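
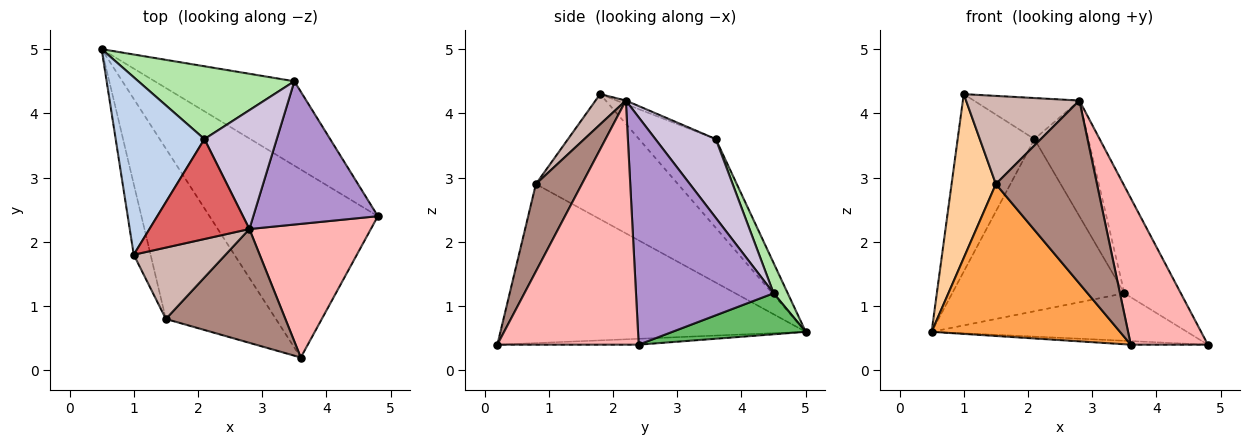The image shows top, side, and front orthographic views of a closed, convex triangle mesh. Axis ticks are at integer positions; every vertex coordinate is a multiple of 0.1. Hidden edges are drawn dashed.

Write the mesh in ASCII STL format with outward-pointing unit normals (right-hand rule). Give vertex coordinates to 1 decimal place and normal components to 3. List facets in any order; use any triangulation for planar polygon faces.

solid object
 facet normal -0.035 0.019 -0.999
  outer loop
   vertex 3.6 0.2 0.4
   vertex 0.5 5.0 0.6
   vertex 4.8 2.4 0.4
  endloop
 endfacet
 facet normal -0.577 0.577 0.577
  outer loop
   vertex 2.1 3.6 3.6
   vertex 0.5 5.0 0.6
   vertex 1.0 1.8 4.3
  endloop
 endfacet
 facet normal -0.733 -0.452 -0.507
  outer loop
   vertex 1.5 0.8 2.9
   vertex 0.5 5.0 0.6
   vertex 3.6 0.2 0.4
  endloop
 endfacet
 facet normal -0.947 -0.295 -0.127
  outer loop
   vertex 1.5 0.8 2.9
   vertex 1.0 1.8 4.3
   vertex 0.5 5.0 0.6
  endloop
 endfacet
 facet normal 0.248 0.475 -0.844
  outer loop
   vertex 3.5 4.5 1.2
   vertex 4.8 2.4 0.4
   vertex 0.5 5.0 0.6
  endloop
 endfacet
 facet normal 0.075 0.918 0.388
  outer loop
   vertex 3.5 4.5 1.2
   vertex 0.5 5.0 0.6
   vertex 2.1 3.6 3.6
  endloop
 endfacet
 facet normal -0.033 0.380 0.925
  outer loop
   vertex 2.8 2.2 4.2
   vertex 2.1 3.6 3.6
   vertex 1.0 1.8 4.3
  endloop
 endfacet
 facet normal 0.804 -0.439 0.400
  outer loop
   vertex 2.8 2.2 4.2
   vertex 3.6 0.2 0.4
   vertex 4.8 2.4 0.4
  endloop
 endfacet
 facet normal 0.825 0.339 0.452
  outer loop
   vertex 2.8 2.2 4.2
   vertex 4.8 2.4 0.4
   vertex 3.5 4.5 1.2
  endloop
 endfacet
 facet normal 0.615 0.550 0.565
  outer loop
   vertex 2.8 2.2 4.2
   vertex 3.5 4.5 1.2
   vertex 2.1 3.6 3.6
  endloop
 endfacet
 facet normal 0.360 -0.792 0.493
  outer loop
   vertex 2.8 2.2 4.2
   vertex 1.5 0.8 2.9
   vertex 3.6 0.2 0.4
  endloop
 endfacet
 facet normal 0.203 -0.761 0.616
  outer loop
   vertex 2.8 2.2 4.2
   vertex 1.0 1.8 4.3
   vertex 1.5 0.8 2.9
  endloop
 endfacet
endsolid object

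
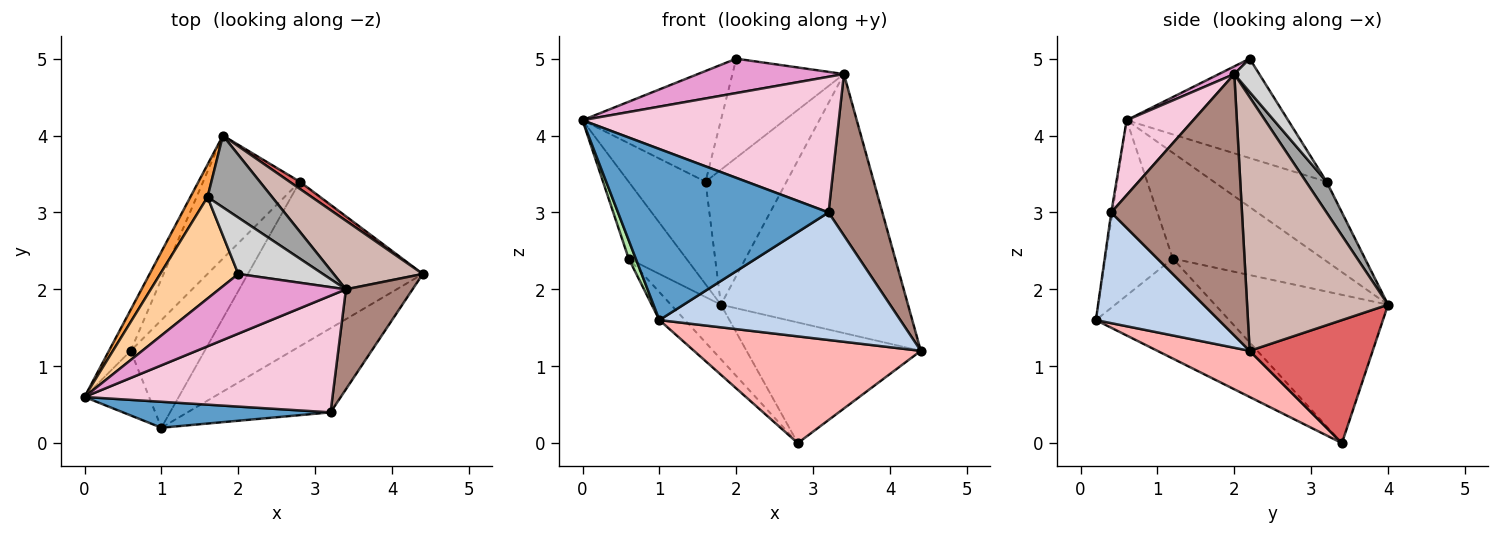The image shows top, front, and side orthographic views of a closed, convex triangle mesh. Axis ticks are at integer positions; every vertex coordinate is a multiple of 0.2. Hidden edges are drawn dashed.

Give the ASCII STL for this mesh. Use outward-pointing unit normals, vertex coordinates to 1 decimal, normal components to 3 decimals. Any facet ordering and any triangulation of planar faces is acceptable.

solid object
 facet normal -0.006 -0.989 0.150
  outer loop
   vertex 3.2 0.4 3.0
   vertex 0.0 0.6 4.2
   vertex 1.0 0.2 1.6
  endloop
 endfacet
 facet normal 0.392 -0.768 -0.506
  outer loop
   vertex 3.2 0.4 3.0
   vertex 1.0 0.2 1.6
   vertex 4.4 2.2 1.2
  endloop
 endfacet
 facet normal -0.813 0.555 0.176
  outer loop
   vertex 1.6 3.2 3.4
   vertex 1.8 4.0 1.8
   vertex 0.0 0.6 4.2
  endloop
 endfacet
 facet normal -0.652 0.559 0.512
  outer loop
   vertex 1.6 3.2 3.4
   vertex 0.0 0.6 4.2
   vertex 2.0 2.2 5.0
  endloop
 endfacet
 facet normal -0.917 0.353 -0.188
  outer loop
   vertex 0.6 1.2 2.4
   vertex 0.0 0.6 4.2
   vertex 1.8 4.0 1.8
  endloop
 endfacet
 facet normal -0.934 -0.098 -0.344
  outer loop
   vertex 0.6 1.2 2.4
   vertex 1.0 0.2 1.6
   vertex 0.0 0.6 4.2
  endloop
 endfacet
 facet normal 0.576 0.816 0.048
  outer loop
   vertex 2.8 3.4 0.0
   vertex 1.8 4.0 1.8
   vertex 4.4 2.2 1.2
  endloop
 endfacet
 facet normal 0.216 -0.531 -0.819
  outer loop
   vertex 2.8 3.4 0.0
   vertex 4.4 2.2 1.2
   vertex 1.0 0.2 1.6
  endloop
 endfacet
 facet normal -0.814 0.235 -0.531
  outer loop
   vertex 2.8 3.4 0.0
   vertex 0.6 1.2 2.4
   vertex 1.8 4.0 1.8
  endloop
 endfacet
 facet normal -0.794 0.153 -0.588
  outer loop
   vertex 2.8 3.4 0.0
   vertex 1.0 0.2 1.6
   vertex 0.6 1.2 2.4
  endloop
 endfacet
 facet normal 0.900 -0.371 0.229
  outer loop
   vertex 3.4 2.0 4.8
   vertex 3.2 0.4 3.0
   vertex 4.4 2.2 1.2
  endloop
 endfacet
 facet normal 0.589 0.781 0.207
  outer loop
   vertex 3.4 2.0 4.8
   vertex 4.4 2.2 1.2
   vertex 1.8 4.0 1.8
  endloop
 endfacet
 facet normal 0.052 -0.498 0.865
  outer loop
   vertex 3.4 2.0 4.8
   vertex 2.0 2.2 5.0
   vertex 0.0 0.6 4.2
  endloop
 endfacet
 facet normal 0.193 -0.744 0.640
  outer loop
   vertex 3.4 2.0 4.8
   vertex 0.0 0.6 4.2
   vertex 3.2 0.4 3.0
  endloop
 endfacet
 facet normal 0.218 0.862 0.458
  outer loop
   vertex 3.4 2.0 4.8
   vertex 1.8 4.0 1.8
   vertex 1.6 3.2 3.4
  endloop
 endfacet
 facet normal 0.191 0.853 0.485
  outer loop
   vertex 3.4 2.0 4.8
   vertex 1.6 3.2 3.4
   vertex 2.0 2.2 5.0
  endloop
 endfacet
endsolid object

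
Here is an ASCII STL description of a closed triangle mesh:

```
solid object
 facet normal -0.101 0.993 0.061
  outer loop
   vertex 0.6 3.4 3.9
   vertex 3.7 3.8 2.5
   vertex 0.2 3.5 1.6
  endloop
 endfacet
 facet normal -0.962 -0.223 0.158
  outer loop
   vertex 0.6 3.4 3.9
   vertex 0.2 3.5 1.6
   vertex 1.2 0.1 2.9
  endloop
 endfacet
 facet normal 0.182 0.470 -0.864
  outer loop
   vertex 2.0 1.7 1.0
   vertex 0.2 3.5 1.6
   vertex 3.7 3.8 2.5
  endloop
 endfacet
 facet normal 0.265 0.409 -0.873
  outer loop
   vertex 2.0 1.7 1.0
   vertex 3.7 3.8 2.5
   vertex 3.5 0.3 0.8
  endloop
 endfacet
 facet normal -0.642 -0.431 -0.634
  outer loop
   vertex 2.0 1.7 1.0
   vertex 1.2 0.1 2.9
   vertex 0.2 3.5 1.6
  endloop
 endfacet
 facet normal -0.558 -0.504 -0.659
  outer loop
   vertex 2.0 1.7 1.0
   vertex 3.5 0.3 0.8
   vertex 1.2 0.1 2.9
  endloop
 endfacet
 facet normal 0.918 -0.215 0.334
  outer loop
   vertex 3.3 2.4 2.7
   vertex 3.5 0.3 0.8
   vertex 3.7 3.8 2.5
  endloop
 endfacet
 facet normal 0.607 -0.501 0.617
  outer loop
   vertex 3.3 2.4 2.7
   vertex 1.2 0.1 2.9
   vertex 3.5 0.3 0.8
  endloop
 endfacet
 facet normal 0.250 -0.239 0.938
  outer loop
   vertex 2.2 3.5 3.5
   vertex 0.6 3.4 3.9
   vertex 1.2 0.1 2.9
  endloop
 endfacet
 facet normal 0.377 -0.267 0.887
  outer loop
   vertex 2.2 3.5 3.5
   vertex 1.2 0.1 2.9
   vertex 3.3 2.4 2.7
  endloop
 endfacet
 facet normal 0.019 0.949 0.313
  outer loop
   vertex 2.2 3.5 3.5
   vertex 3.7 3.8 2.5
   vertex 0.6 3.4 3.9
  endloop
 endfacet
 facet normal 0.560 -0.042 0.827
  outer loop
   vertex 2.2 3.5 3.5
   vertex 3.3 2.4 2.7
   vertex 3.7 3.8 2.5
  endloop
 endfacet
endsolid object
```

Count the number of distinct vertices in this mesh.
8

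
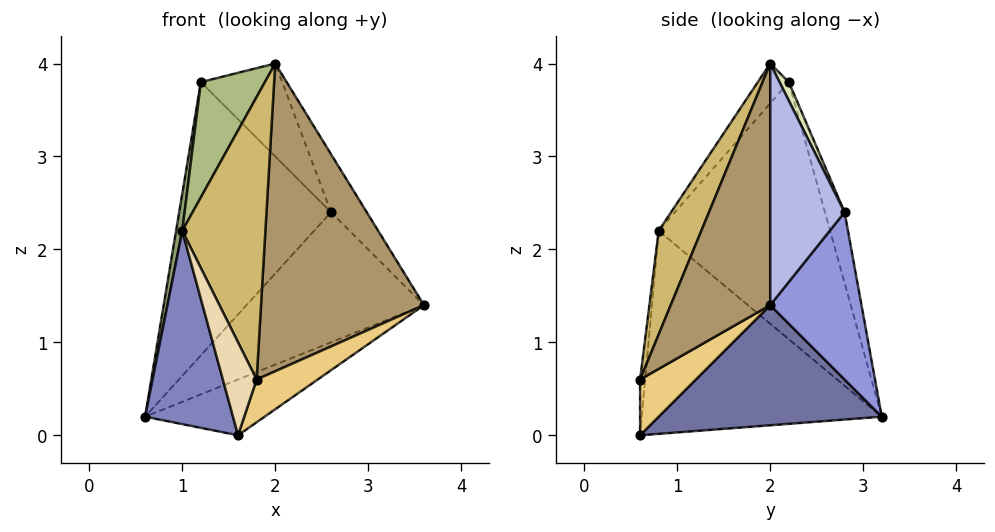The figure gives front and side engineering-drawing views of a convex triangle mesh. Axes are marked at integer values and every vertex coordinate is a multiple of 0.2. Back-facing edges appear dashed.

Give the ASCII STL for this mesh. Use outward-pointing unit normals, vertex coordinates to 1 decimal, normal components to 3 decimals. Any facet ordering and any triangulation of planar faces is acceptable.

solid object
 facet normal 0.441 0.236 -0.866
  outer loop
   vertex 1.6 0.6 0.0
   vertex 0.6 3.2 0.2
   vertex 3.6 2.0 1.4
  endloop
 endfacet
 facet normal -0.916 -0.335 -0.219
  outer loop
   vertex 1.0 0.8 2.2
   vertex 0.6 3.2 0.2
   vertex 1.6 0.6 0.0
  endloop
 endfacet
 facet normal 0.443 0.862 -0.246
  outer loop
   vertex 2.6 2.8 2.4
   vertex 3.6 2.0 1.4
   vertex 0.6 3.2 0.2
  endloop
 endfacet
 facet normal 0.788 0.379 0.485
  outer loop
   vertex 2.6 2.8 2.4
   vertex 2.0 2.0 4.0
   vertex 3.6 2.0 1.4
  endloop
 endfacet
 facet normal -0.987 -0.036 0.155
  outer loop
   vertex 1.2 2.2 3.8
   vertex 0.6 3.2 0.2
   vertex 1.0 0.8 2.2
  endloop
 endfacet
 facet normal -0.333 -0.689 0.644
  outer loop
   vertex 1.2 2.2 3.8
   vertex 1.0 0.8 2.2
   vertex 2.0 2.0 4.0
  endloop
 endfacet
 facet normal -0.123 0.951 0.285
  outer loop
   vertex 1.2 2.2 3.8
   vertex 2.6 2.8 2.4
   vertex 0.6 3.2 0.2
  endloop
 endfacet
 facet normal 0.100 0.874 0.475
  outer loop
   vertex 1.2 2.2 3.8
   vertex 2.0 2.0 4.0
   vertex 2.6 2.8 2.4
  endloop
 endfacet
 facet normal 0.496 -0.813 0.305
  outer loop
   vertex 1.8 0.6 0.6
   vertex 3.6 2.0 1.4
   vertex 2.0 2.0 4.0
  endloop
 endfacet
 facet normal 0.432 -0.842 0.321
  outer loop
   vertex 1.8 0.6 0.6
   vertex 2.0 2.0 4.0
   vertex 1.0 0.8 2.2
  endloop
 endfacet
 facet normal 0.658 -0.721 -0.219
  outer loop
   vertex 1.8 0.6 0.6
   vertex 1.6 0.6 0.0
   vertex 3.6 2.0 1.4
  endloop
 endfacet
 facet normal -0.148 -0.988 0.049
  outer loop
   vertex 1.8 0.6 0.6
   vertex 1.0 0.8 2.2
   vertex 1.6 0.6 0.0
  endloop
 endfacet
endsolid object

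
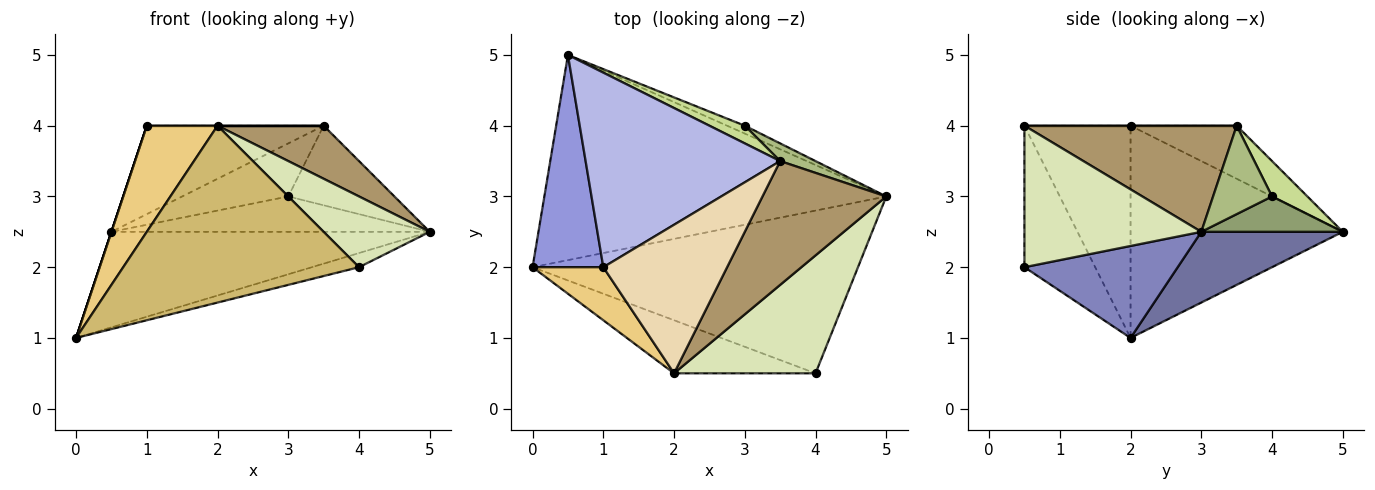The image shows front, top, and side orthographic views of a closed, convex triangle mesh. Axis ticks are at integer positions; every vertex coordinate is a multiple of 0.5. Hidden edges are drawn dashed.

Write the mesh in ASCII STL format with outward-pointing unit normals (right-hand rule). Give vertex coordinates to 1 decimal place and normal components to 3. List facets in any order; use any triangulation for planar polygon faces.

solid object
 facet normal 0.184 0.415 -0.891
  outer loop
   vertex 0.5 5.0 2.5
   vertex 5.0 3.0 2.5
   vertex 0.0 2.0 1.0
  endloop
 endfacet
 facet normal 0.271 0.083 -0.959
  outer loop
   vertex 4.0 0.5 2.0
   vertex 0.0 2.0 1.0
   vertex 5.0 3.0 2.5
  endloop
 endfacet
 facet normal -0.949 0.000 0.316
  outer loop
   vertex 1.0 2.0 4.0
   vertex 0.5 5.0 2.5
   vertex 0.0 2.0 1.0
  endloop
 endfacet
 facet normal -0.241 0.402 0.884
  outer loop
   vertex 3.5 3.5 4.0
   vertex 0.5 5.0 2.5
   vertex 1.0 2.0 4.0
  endloop
 endfacet
 facet normal 0.398 0.896 -0.199
  outer loop
   vertex 3.0 4.0 3.0
   vertex 5.0 3.0 2.5
   vertex 0.5 5.0 2.5
  endloop
 endfacet
 facet normal 0.477 0.858 0.191
  outer loop
   vertex 3.0 4.0 3.0
   vertex 3.5 3.5 4.0
   vertex 5.0 3.0 2.5
  endloop
 endfacet
 facet normal 0.302 0.905 0.302
  outer loop
   vertex 3.0 4.0 3.0
   vertex 0.5 5.0 2.5
   vertex 3.5 3.5 4.0
  endloop
 endfacet
 facet normal 0.651 -0.391 0.651
  outer loop
   vertex 2.0 0.5 4.0
   vertex 4.0 0.5 2.0
   vertex 5.0 3.0 2.5
  endloop
 endfacet
 facet normal 0.619 -0.309 0.722
  outer loop
   vertex 2.0 0.5 4.0
   vertex 5.0 3.0 2.5
   vertex 3.5 3.5 4.0
  endloop
 endfacet
 facet normal -0.276 -0.921 -0.276
  outer loop
   vertex 2.0 0.5 4.0
   vertex 0.0 2.0 1.0
   vertex 4.0 0.5 2.0
  endloop
 endfacet
 facet normal -0.802 -0.535 0.267
  outer loop
   vertex 2.0 0.5 4.0
   vertex 1.0 2.0 4.0
   vertex 0.0 2.0 1.0
  endloop
 endfacet
 facet normal 0.000 0.000 1.000
  outer loop
   vertex 2.0 0.5 4.0
   vertex 3.5 3.5 4.0
   vertex 1.0 2.0 4.0
  endloop
 endfacet
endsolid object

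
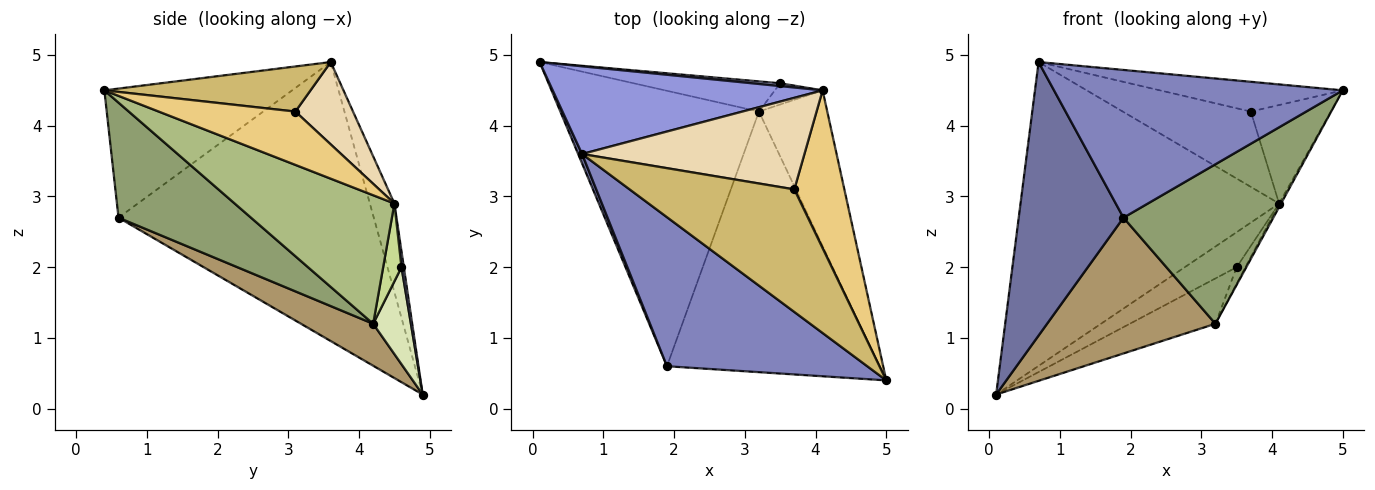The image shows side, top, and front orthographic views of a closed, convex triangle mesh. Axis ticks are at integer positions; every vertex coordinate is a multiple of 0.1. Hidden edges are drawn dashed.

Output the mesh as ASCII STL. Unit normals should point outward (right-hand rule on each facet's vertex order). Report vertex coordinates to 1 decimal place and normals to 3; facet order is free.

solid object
 facet normal -0.925 -0.380 0.013
  outer loop
   vertex 1.9 0.6 2.7
   vertex 0.7 3.6 4.9
   vertex 0.1 4.9 0.2
  endloop
 endfacet
 facet normal -0.416 -0.640 0.646
  outer loop
   vertex 1.9 0.6 2.7
   vertex 5.0 0.4 4.5
   vertex 0.7 3.6 4.9
  endloop
 endfacet
 facet normal -0.091 0.957 0.276
  outer loop
   vertex 4.1 4.5 2.9
   vertex 0.1 4.9 0.2
   vertex 0.7 3.6 4.9
  endloop
 endfacet
 facet normal 0.045 0.996 0.080
  outer loop
   vertex 4.1 4.5 2.9
   vertex 3.5 4.6 2.0
   vertex 0.1 4.9 0.2
  endloop
 endfacet
 facet normal 0.419 -0.474 -0.774
  outer loop
   vertex 3.2 4.2 1.2
   vertex 5.0 0.4 4.5
   vertex 1.9 0.6 2.7
  endloop
 endfacet
 facet normal 0.883 0.011 -0.469
  outer loop
   vertex 3.2 4.2 1.2
   vertex 4.1 4.5 2.9
   vertex 5.0 0.4 4.5
  endloop
 endfacet
 facet normal 0.789 0.377 -0.484
  outer loop
   vertex 3.2 4.2 1.2
   vertex 3.5 4.6 2.0
   vertex 4.1 4.5 2.9
  endloop
 endfacet
 facet normal 0.344 0.782 -0.520
  outer loop
   vertex 3.2 4.2 1.2
   vertex 0.1 4.9 0.2
   vertex 3.5 4.6 2.0
  endloop
 endfacet
 facet normal 0.186 -0.434 -0.881
  outer loop
   vertex 3.2 4.2 1.2
   vertex 1.9 0.6 2.7
   vertex 0.1 4.9 0.2
  endloop
 endfacet
 facet normal 0.257 0.228 0.939
  outer loop
   vertex 3.7 3.1 4.2
   vertex 0.7 3.6 4.9
   vertex 5.0 0.4 4.5
  endloop
 endfacet
 facet normal 0.671 0.393 0.629
  outer loop
   vertex 3.7 3.1 4.2
   vertex 5.0 0.4 4.5
   vertex 4.1 4.5 2.9
  endloop
 endfacet
 facet normal 0.275 0.611 0.742
  outer loop
   vertex 3.7 3.1 4.2
   vertex 4.1 4.5 2.9
   vertex 0.7 3.6 4.9
  endloop
 endfacet
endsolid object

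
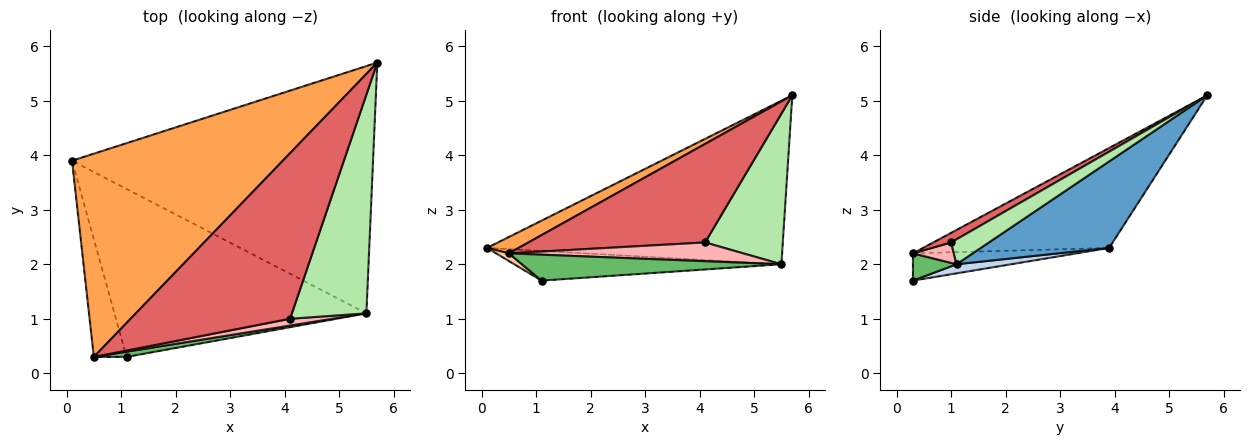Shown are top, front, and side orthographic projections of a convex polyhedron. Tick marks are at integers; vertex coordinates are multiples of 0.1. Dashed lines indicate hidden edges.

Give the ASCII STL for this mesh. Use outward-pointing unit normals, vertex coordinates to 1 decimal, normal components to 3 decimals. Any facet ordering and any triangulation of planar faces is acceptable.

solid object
 facet normal 0.233 0.536 -0.811
  outer loop
   vertex 5.5 1.1 2.0
   vertex 0.1 3.9 2.3
   vertex 5.7 5.7 5.1
  endloop
 endfacet
 facet normal 0.035 0.174 -0.984
  outer loop
   vertex 5.5 1.1 2.0
   vertex 1.1 0.3 1.7
   vertex 0.1 3.9 2.3
  endloop
 endfacet
 facet normal -0.427 -0.073 0.901
  outer loop
   vertex 0.5 0.3 2.2
   vertex 5.7 5.7 5.1
   vertex 0.1 3.9 2.3
  endloop
 endfacet
 facet normal -0.639 -0.050 -0.767
  outer loop
   vertex 0.5 0.3 2.2
   vertex 0.1 3.9 2.3
   vertex 1.1 0.3 1.7
  endloop
 endfacet
 facet normal 0.163 -0.967 0.195
  outer loop
   vertex 0.5 0.3 2.2
   vertex 1.1 0.3 1.7
   vertex 5.5 1.1 2.0
  endloop
 endfacet
 facet normal 0.266 -0.547 0.794
  outer loop
   vertex 4.1 1.0 2.4
   vertex 5.5 1.1 2.0
   vertex 5.7 5.7 5.1
  endloop
 endfacet
 facet normal 0.052 -0.511 0.858
  outer loop
   vertex 4.1 1.0 2.4
   vertex 5.7 5.7 5.1
   vertex 0.5 0.3 2.2
  endloop
 endfacet
 facet normal 0.162 -0.928 0.335
  outer loop
   vertex 4.1 1.0 2.4
   vertex 0.5 0.3 2.2
   vertex 5.5 1.1 2.0
  endloop
 endfacet
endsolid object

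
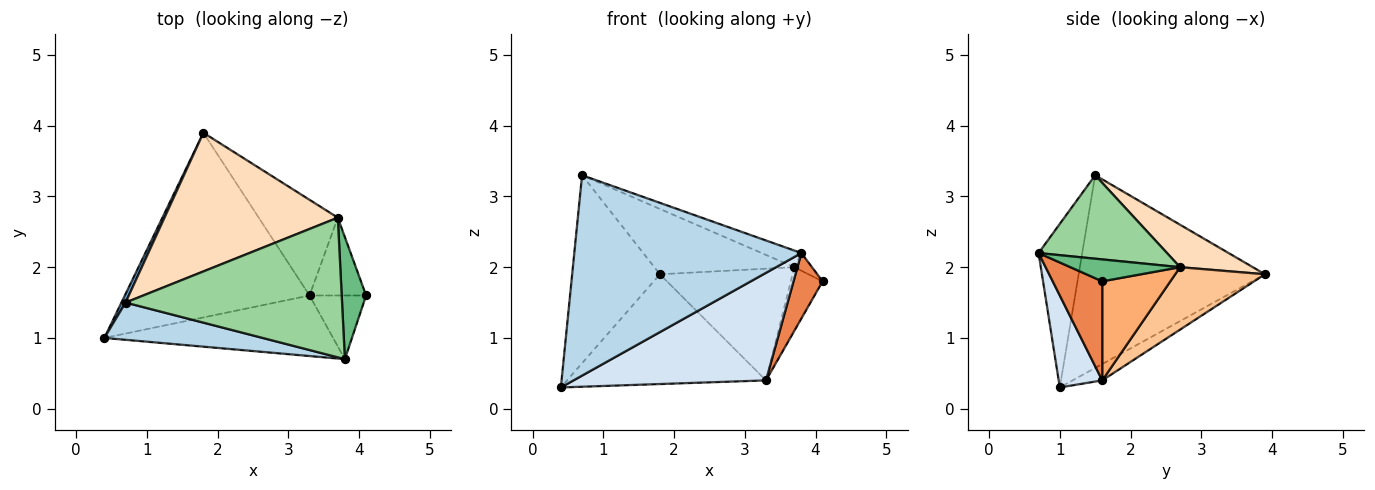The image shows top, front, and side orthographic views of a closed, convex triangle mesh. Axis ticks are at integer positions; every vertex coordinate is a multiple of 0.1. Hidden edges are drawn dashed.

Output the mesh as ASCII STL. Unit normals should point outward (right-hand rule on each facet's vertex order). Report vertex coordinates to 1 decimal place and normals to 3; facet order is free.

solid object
 facet normal -0.905 0.426 0.019
  outer loop
   vertex 0.7 1.5 3.3
   vertex 1.8 3.9 1.9
   vertex 0.4 1.0 0.3
  endloop
 endfacet
 facet normal -0.076 0.510 -0.857
  outer loop
   vertex 3.3 1.6 0.4
   vertex 0.4 1.0 0.3
   vertex 1.8 3.9 1.9
  endloop
 endfacet
 facet normal -0.186 -0.966 0.180
  outer loop
   vertex 3.8 0.7 2.2
   vertex 0.7 1.5 3.3
   vertex 0.4 1.0 0.3
  endloop
 endfacet
 facet normal 0.193 -0.855 -0.481
  outer loop
   vertex 3.8 0.7 2.2
   vertex 0.4 1.0 0.3
   vertex 3.3 1.6 0.4
  endloop
 endfacet
 facet normal 0.773 -0.454 -0.442
  outer loop
   vertex 3.8 0.7 2.2
   vertex 3.3 1.6 0.4
   vertex 4.1 1.6 1.8
  endloop
 endfacet
 facet normal 0.804 0.376 -0.460
  outer loop
   vertex 3.7 2.7 2.0
   vertex 4.1 1.6 1.8
   vertex 3.3 1.6 0.4
  endloop
 endfacet
 facet normal 0.457 0.675 -0.579
  outer loop
   vertex 3.7 2.7 2.0
   vertex 3.3 1.6 0.4
   vertex 1.8 3.9 1.9
  endloop
 endfacet
 facet normal 0.216 0.416 0.883
  outer loop
   vertex 3.7 2.7 2.0
   vertex 1.8 3.9 1.9
   vertex 0.7 1.5 3.3
  endloop
 endfacet
 facet normal 0.665 0.107 0.740
  outer loop
   vertex 3.7 2.7 2.0
   vertex 3.8 0.7 2.2
   vertex 4.1 1.6 1.8
  endloop
 endfacet
 facet normal 0.358 0.111 0.927
  outer loop
   vertex 3.7 2.7 2.0
   vertex 0.7 1.5 3.3
   vertex 3.8 0.7 2.2
  endloop
 endfacet
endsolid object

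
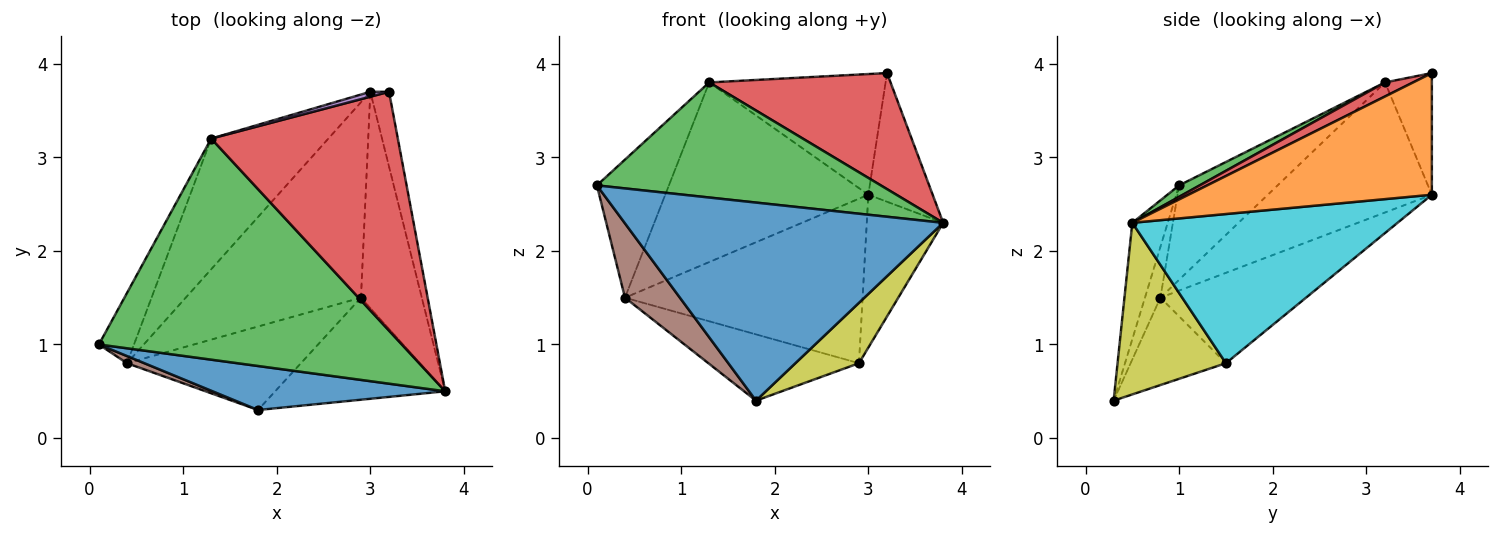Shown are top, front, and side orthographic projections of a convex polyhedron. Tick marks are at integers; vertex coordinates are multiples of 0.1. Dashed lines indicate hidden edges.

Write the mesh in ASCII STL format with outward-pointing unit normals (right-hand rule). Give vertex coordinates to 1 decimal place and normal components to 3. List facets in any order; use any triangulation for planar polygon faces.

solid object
 facet normal -0.108 -0.970 0.216
  outer loop
   vertex 1.8 0.3 0.4
   vertex 3.8 0.5 2.3
   vertex 0.1 1.0 2.7
  endloop
 endfacet
 facet normal 0.956 0.253 -0.147
  outer loop
   vertex 3.0 3.7 2.6
   vertex 3.2 3.7 3.9
   vertex 3.8 0.5 2.3
  endloop
 endfacet
 facet normal 0.033 -0.462 0.887
  outer loop
   vertex 1.3 3.2 3.8
   vertex 0.1 1.0 2.7
   vertex 3.8 0.5 2.3
  endloop
 endfacet
 facet normal 0.068 -0.436 0.897
  outer loop
   vertex 1.3 3.2 3.8
   vertex 3.8 0.5 2.3
   vertex 3.2 3.7 3.9
  endloop
 endfacet
 facet normal -0.256 0.966 0.039
  outer loop
   vertex 1.3 3.2 3.8
   vertex 3.2 3.7 3.9
   vertex 3.0 3.7 2.6
  endloop
 endfacet
 facet normal -0.270 -0.958 0.092
  outer loop
   vertex 0.4 0.8 1.5
   vertex 1.8 0.3 0.4
   vertex 0.1 1.0 2.7
  endloop
 endfacet
 facet normal -0.773 0.565 -0.288
  outer loop
   vertex 0.4 0.8 1.5
   vertex 0.1 1.0 2.7
   vertex 1.3 3.2 3.8
  endloop
 endfacet
 facet normal -0.547 0.677 -0.493
  outer loop
   vertex 0.4 0.8 1.5
   vertex 1.3 3.2 3.8
   vertex 3.0 3.7 2.6
  endloop
 endfacet
 facet normal 0.656 -0.384 -0.650
  outer loop
   vertex 2.9 1.5 0.8
   vertex 3.8 0.5 2.3
   vertex 1.8 0.3 0.4
  endloop
 endfacet
 facet normal 0.895 0.258 -0.365
  outer loop
   vertex 2.9 1.5 0.8
   vertex 3.0 3.7 2.6
   vertex 3.8 0.5 2.3
  endloop
 endfacet
 facet normal -0.366 0.579 -0.729
  outer loop
   vertex 2.9 1.5 0.8
   vertex 1.8 0.3 0.4
   vertex 0.4 0.8 1.5
  endloop
 endfacet
 facet normal -0.367 0.599 -0.712
  outer loop
   vertex 2.9 1.5 0.8
   vertex 0.4 0.8 1.5
   vertex 3.0 3.7 2.6
  endloop
 endfacet
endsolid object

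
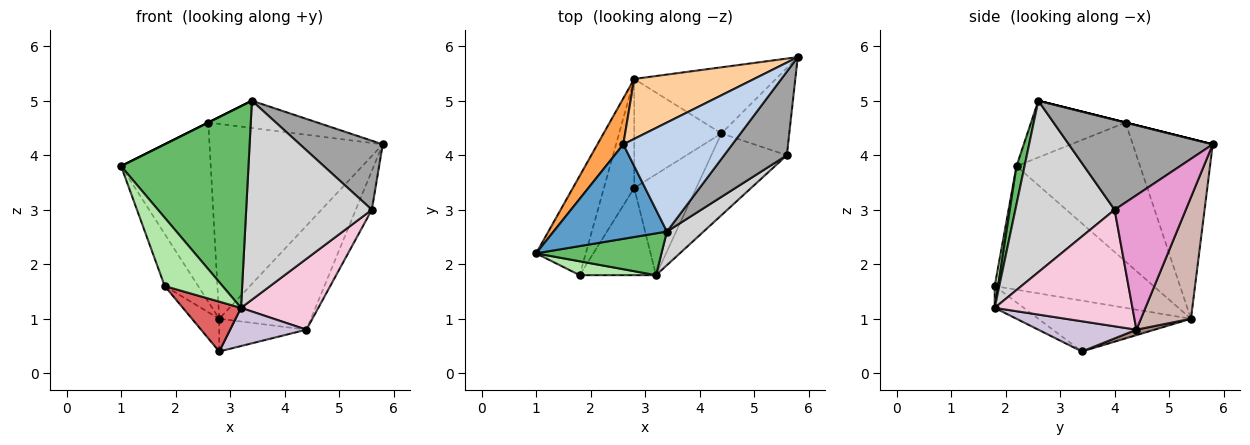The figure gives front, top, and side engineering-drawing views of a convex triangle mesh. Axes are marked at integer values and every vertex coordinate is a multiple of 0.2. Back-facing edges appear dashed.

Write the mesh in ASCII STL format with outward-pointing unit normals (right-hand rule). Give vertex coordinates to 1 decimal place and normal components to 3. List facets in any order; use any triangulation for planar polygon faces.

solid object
 facet normal -0.447 0.000 0.894
  outer loop
   vertex 2.6 4.2 4.6
   vertex 1.0 2.2 3.8
   vertex 3.4 2.6 5.0
  endloop
 endfacet
 facet normal 0.000 0.243 0.970
  outer loop
   vertex 2.6 4.2 4.6
   vertex 3.4 2.6 5.0
   vertex 5.8 5.8 4.2
  endloop
 endfacet
 facet normal -0.800 0.581 0.149
  outer loop
   vertex 2.6 4.2 4.6
   vertex 2.8 5.4 1.0
   vertex 1.0 2.2 3.8
  endloop
 endfacet
 facet normal -0.404 0.874 0.269
  outer loop
   vertex 2.6 4.2 4.6
   vertex 5.8 5.8 4.2
   vertex 2.8 5.4 1.0
  endloop
 endfacet
 facet normal 0.062 -0.977 0.203
  outer loop
   vertex 3.2 1.8 1.2
   vertex 3.4 2.6 5.0
   vertex 1.0 2.2 3.8
  endloop
 endfacet
 facet normal 0.057 -0.978 0.199
  outer loop
   vertex 1.8 1.8 1.6
   vertex 3.2 1.8 1.2
   vertex 1.0 2.2 3.8
  endloop
 endfacet
 facet normal -0.241 -0.482 -0.843
  outer loop
   vertex 1.8 1.8 1.6
   vertex 2.8 3.4 0.4
   vertex 3.2 1.8 1.2
  endloop
 endfacet
 facet normal -0.911 0.192 -0.366
  outer loop
   vertex 1.8 1.8 1.6
   vertex 1.0 2.2 3.8
   vertex 2.8 5.4 1.0
  endloop
 endfacet
 facet normal -0.849 0.152 -0.506
  outer loop
   vertex 1.8 1.8 1.6
   vertex 2.8 5.4 1.0
   vertex 2.8 3.4 0.4
  endloop
 endfacet
 facet normal 0.414 -0.322 -0.851
  outer loop
   vertex 4.4 4.4 0.8
   vertex 3.2 1.8 1.2
   vertex 2.8 3.4 0.4
  endloop
 endfacet
 facet normal 0.060 0.287 -0.956
  outer loop
   vertex 4.4 4.4 0.8
   vertex 2.8 3.4 0.4
   vertex 2.8 5.4 1.0
  endloop
 endfacet
 facet normal 0.418 0.766 -0.488
  outer loop
   vertex 4.4 4.4 0.8
   vertex 2.8 5.4 1.0
   vertex 5.8 5.8 4.2
  endloop
 endfacet
 facet normal 0.875 0.197 -0.442
  outer loop
   vertex 5.6 4.0 3.0
   vertex 4.4 4.4 0.8
   vertex 5.8 5.8 4.2
  endloop
 endfacet
 facet normal 0.759 -0.426 -0.492
  outer loop
   vertex 5.6 4.0 3.0
   vertex 3.2 1.8 1.2
   vertex 4.4 4.4 0.8
  endloop
 endfacet
 facet normal 0.742 -0.427 0.517
  outer loop
   vertex 5.6 4.0 3.0
   vertex 5.8 5.8 4.2
   vertex 3.4 2.6 5.0
  endloop
 endfacet
 facet normal 0.614 -0.778 0.131
  outer loop
   vertex 5.6 4.0 3.0
   vertex 3.4 2.6 5.0
   vertex 3.2 1.8 1.2
  endloop
 endfacet
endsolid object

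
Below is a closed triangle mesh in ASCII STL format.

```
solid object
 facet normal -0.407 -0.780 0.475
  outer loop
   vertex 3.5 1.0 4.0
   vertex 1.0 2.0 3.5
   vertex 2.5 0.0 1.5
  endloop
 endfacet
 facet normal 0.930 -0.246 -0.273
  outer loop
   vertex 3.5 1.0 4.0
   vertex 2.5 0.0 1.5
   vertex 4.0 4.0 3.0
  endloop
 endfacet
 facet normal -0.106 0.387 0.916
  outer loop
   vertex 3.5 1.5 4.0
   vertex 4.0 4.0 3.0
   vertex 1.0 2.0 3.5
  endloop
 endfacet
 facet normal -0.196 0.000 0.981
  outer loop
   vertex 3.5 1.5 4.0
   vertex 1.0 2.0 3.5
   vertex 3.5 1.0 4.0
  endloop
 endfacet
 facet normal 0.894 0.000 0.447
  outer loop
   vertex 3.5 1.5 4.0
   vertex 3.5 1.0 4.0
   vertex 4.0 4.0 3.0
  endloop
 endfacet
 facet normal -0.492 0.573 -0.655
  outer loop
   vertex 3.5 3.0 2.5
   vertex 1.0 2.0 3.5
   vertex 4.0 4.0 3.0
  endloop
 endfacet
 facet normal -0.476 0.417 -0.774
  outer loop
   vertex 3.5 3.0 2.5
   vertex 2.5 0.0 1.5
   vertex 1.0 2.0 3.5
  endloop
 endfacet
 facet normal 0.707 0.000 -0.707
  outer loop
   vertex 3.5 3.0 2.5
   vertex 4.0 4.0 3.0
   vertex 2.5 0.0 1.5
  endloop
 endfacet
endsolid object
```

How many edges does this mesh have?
12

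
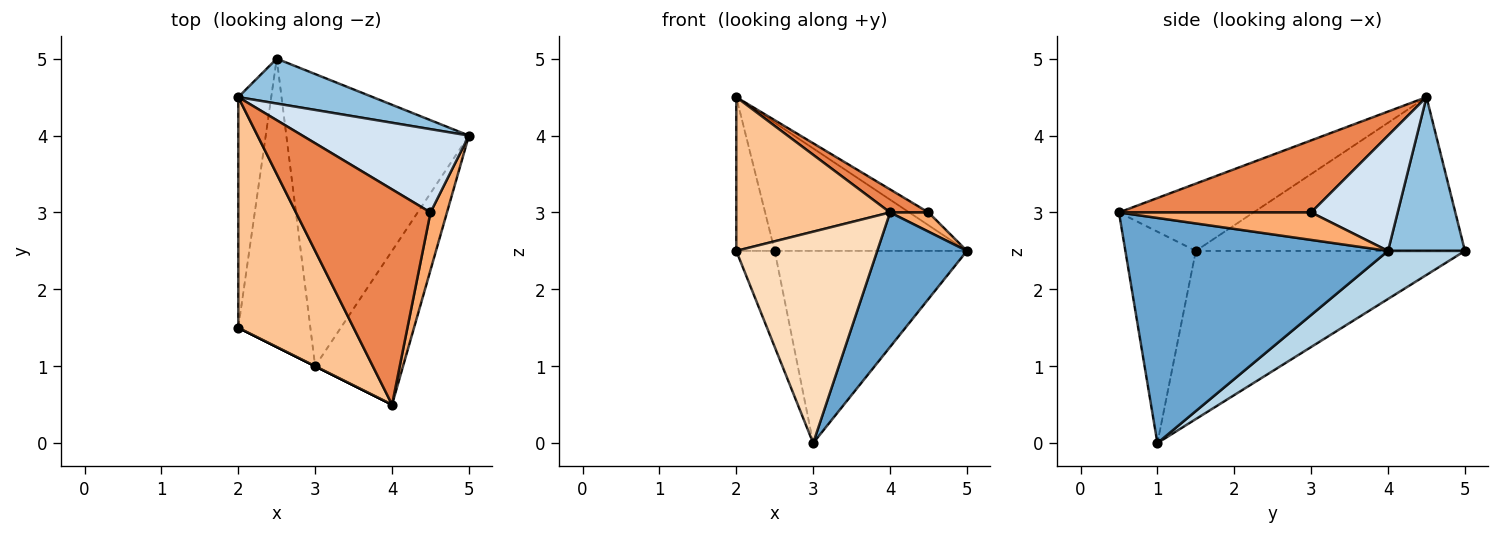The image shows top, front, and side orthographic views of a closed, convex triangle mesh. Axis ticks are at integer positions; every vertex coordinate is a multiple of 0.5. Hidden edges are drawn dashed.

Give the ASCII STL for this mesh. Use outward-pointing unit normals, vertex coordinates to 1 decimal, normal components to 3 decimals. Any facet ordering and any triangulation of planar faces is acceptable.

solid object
 facet normal 0.888 -0.303 -0.346
  outer loop
   vertex 3.0 1.0 0.0
   vertex 5.0 4.0 2.5
   vertex 4.0 0.5 3.0
  endloop
 endfacet
 facet normal 0.353 0.883 0.309
  outer loop
   vertex 2.5 5.0 2.5
   vertex 2.0 4.5 4.5
   vertex 5.0 4.0 2.5
  endloop
 endfacet
 facet normal 0.215 0.537 -0.816
  outer loop
   vertex 2.5 5.0 2.5
   vertex 5.0 4.0 2.5
   vertex 3.0 1.0 0.0
  endloop
 endfacet
 facet normal 0.565 0.125 0.816
  outer loop
   vertex 4.5 3.0 3.0
   vertex 5.0 4.0 2.5
   vertex 2.0 4.5 4.5
  endloop
 endfacet
 facet normal 0.470 -0.094 0.878
  outer loop
   vertex 4.5 3.0 3.0
   vertex 2.0 4.5 4.5
   vertex 4.0 0.5 3.0
  endloop
 endfacet
 facet normal 0.845 -0.169 0.507
  outer loop
   vertex 4.5 3.0 3.0
   vertex 4.0 0.5 3.0
   vertex 5.0 4.0 2.5
  endloop
 endfacet
 facet normal -0.437 -0.499 0.749
  outer loop
   vertex 2.0 1.5 2.5
   vertex 4.0 0.5 3.0
   vertex 2.0 4.5 4.5
  endloop
 endfacet
 facet normal -0.447 -0.894 0.000
  outer loop
   vertex 2.0 1.5 2.5
   vertex 3.0 1.0 0.0
   vertex 4.0 0.5 3.0
  endloop
 endfacet
 facet normal -0.968 0.138 -0.208
  outer loop
   vertex 2.0 1.5 2.5
   vertex 2.0 4.5 4.5
   vertex 2.5 5.0 2.5
  endloop
 endfacet
 facet normal -0.911 0.130 -0.391
  outer loop
   vertex 2.0 1.5 2.5
   vertex 2.5 5.0 2.5
   vertex 3.0 1.0 0.0
  endloop
 endfacet
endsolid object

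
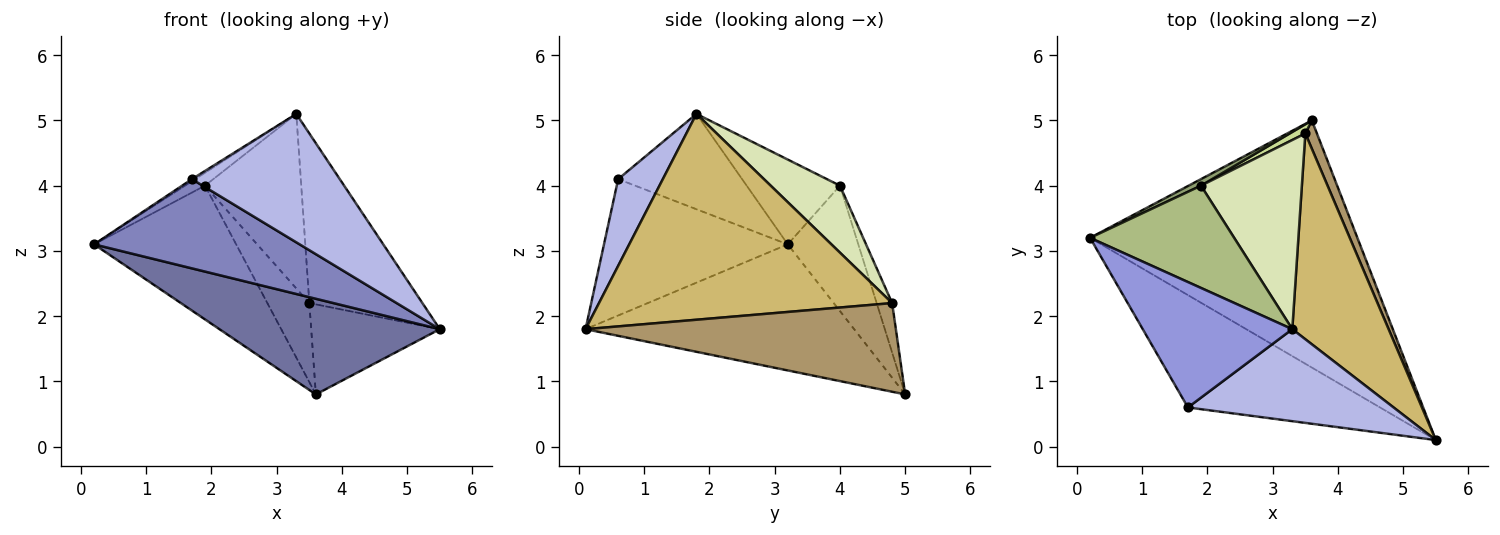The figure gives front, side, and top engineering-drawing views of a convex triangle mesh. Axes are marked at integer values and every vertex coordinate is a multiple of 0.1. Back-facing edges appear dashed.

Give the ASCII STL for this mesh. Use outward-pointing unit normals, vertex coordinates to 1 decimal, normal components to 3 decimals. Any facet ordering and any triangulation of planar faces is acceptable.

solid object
 facet normal -0.403 -0.330 -0.854
  outer loop
   vertex 3.6 5.0 0.8
   vertex 5.5 0.1 1.8
   vertex 0.2 3.2 3.1
  endloop
 endfacet
 facet normal -0.486 -0.544 -0.684
  outer loop
   vertex 1.7 0.6 4.1
   vertex 0.2 3.2 3.1
   vertex 5.5 0.1 1.8
  endloop
 endfacet
 facet normal -0.538 0.014 0.843
  outer loop
   vertex 1.7 0.6 4.1
   vertex 3.3 1.8 5.1
   vertex 0.2 3.2 3.1
  endloop
 endfacet
 facet normal 0.239 -0.789 0.566
  outer loop
   vertex 1.7 0.6 4.1
   vertex 5.5 0.1 1.8
   vertex 3.3 1.8 5.1
  endloop
 endfacet
 facet normal -0.444 0.895 0.044
  outer loop
   vertex 1.9 4.0 4.0
   vertex 3.6 5.0 0.8
   vertex 0.2 3.2 3.1
  endloop
 endfacet
 facet normal -0.504 0.108 0.857
  outer loop
   vertex 1.9 4.0 4.0
   vertex 0.2 3.2 3.1
   vertex 3.3 1.8 5.1
  endloop
 endfacet
 facet normal -0.344 0.933 0.109
  outer loop
   vertex 3.5 4.8 2.2
   vertex 3.6 5.0 0.8
   vertex 1.9 4.0 4.0
  endloop
 endfacet
 facet normal 0.439 0.609 0.661
  outer loop
   vertex 3.5 4.8 2.2
   vertex 1.9 4.0 4.0
   vertex 3.3 1.8 5.1
  endloop
 endfacet
 facet normal 0.917 0.380 0.120
  outer loop
   vertex 3.5 4.8 2.2
   vertex 5.5 0.1 1.8
   vertex 3.6 5.0 0.8
  endloop
 endfacet
 facet normal 0.855 0.330 0.400
  outer loop
   vertex 3.5 4.8 2.2
   vertex 3.3 1.8 5.1
   vertex 5.5 0.1 1.8
  endloop
 endfacet
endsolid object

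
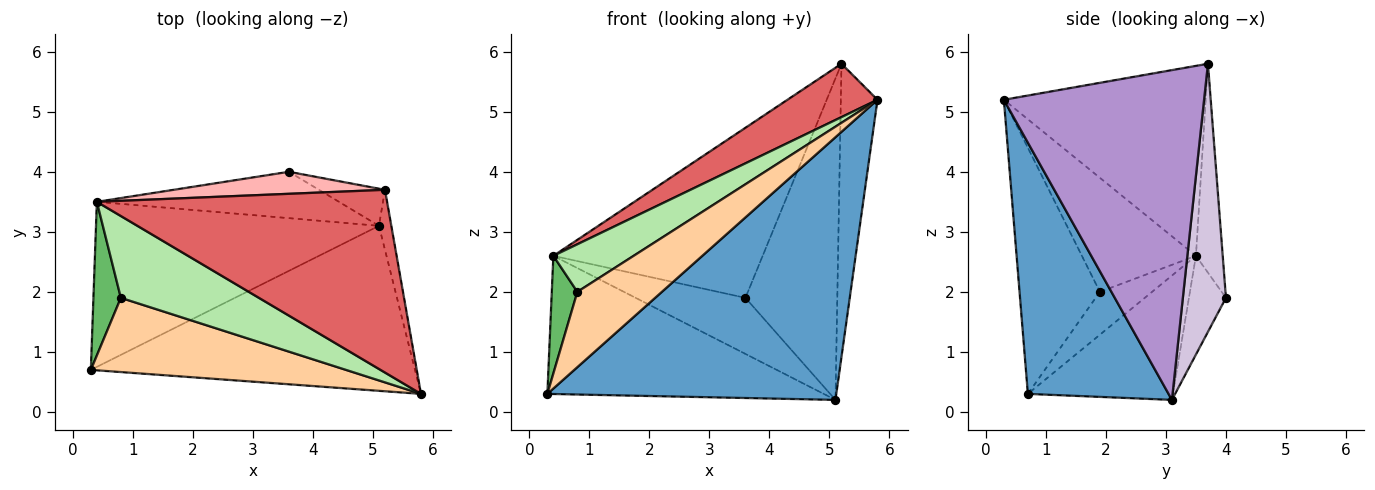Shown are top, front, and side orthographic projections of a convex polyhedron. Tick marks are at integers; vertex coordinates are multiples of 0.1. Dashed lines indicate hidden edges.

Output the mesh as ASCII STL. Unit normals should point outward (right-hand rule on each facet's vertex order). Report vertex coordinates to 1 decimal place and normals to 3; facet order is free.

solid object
 facet normal 0.381 -0.783 -0.492
  outer loop
   vertex 5.1 3.1 0.2
   vertex 5.8 0.3 5.2
   vertex 0.3 0.7 0.3
  endloop
 endfacet
 facet normal -0.319 0.608 -0.727
  outer loop
   vertex 0.4 3.5 2.6
   vertex 5.1 3.1 0.2
   vertex 0.3 0.7 0.3
  endloop
 endfacet
 facet normal -0.251 0.746 -0.617
  outer loop
   vertex 0.4 3.5 2.6
   vertex 3.6 4.0 1.9
   vertex 5.1 3.1 0.2
  endloop
 endfacet
 facet normal -0.561 -0.590 0.581
  outer loop
   vertex 0.8 1.9 2.0
   vertex 0.3 0.7 0.3
   vertex 5.8 0.3 5.2
  endloop
 endfacet
 facet normal -0.779 -0.381 0.498
  outer loop
   vertex 0.8 1.9 2.0
   vertex 0.4 3.5 2.6
   vertex 0.3 0.7 0.3
  endloop
 endfacet
 facet normal -0.581 -0.409 0.703
  outer loop
   vertex 0.8 1.9 2.0
   vertex 5.8 0.3 5.2
   vertex 0.4 3.5 2.6
  endloop
 endfacet
 facet normal -0.532 -0.237 0.813
  outer loop
   vertex 5.2 3.7 5.8
   vertex 0.4 3.5 2.6
   vertex 5.8 0.3 5.2
  endloop
 endfacet
 facet normal -0.126 0.984 0.127
  outer loop
   vertex 5.2 3.7 5.8
   vertex 3.6 4.0 1.9
   vertex 0.4 3.5 2.6
  endloop
 endfacet
 facet normal 0.983 0.180 -0.037
  outer loop
   vertex 5.2 3.7 5.8
   vertex 5.8 0.3 5.2
   vertex 5.1 3.1 0.2
  endloop
 endfacet
 facet normal 0.422 0.900 -0.104
  outer loop
   vertex 5.2 3.7 5.8
   vertex 5.1 3.1 0.2
   vertex 3.6 4.0 1.9
  endloop
 endfacet
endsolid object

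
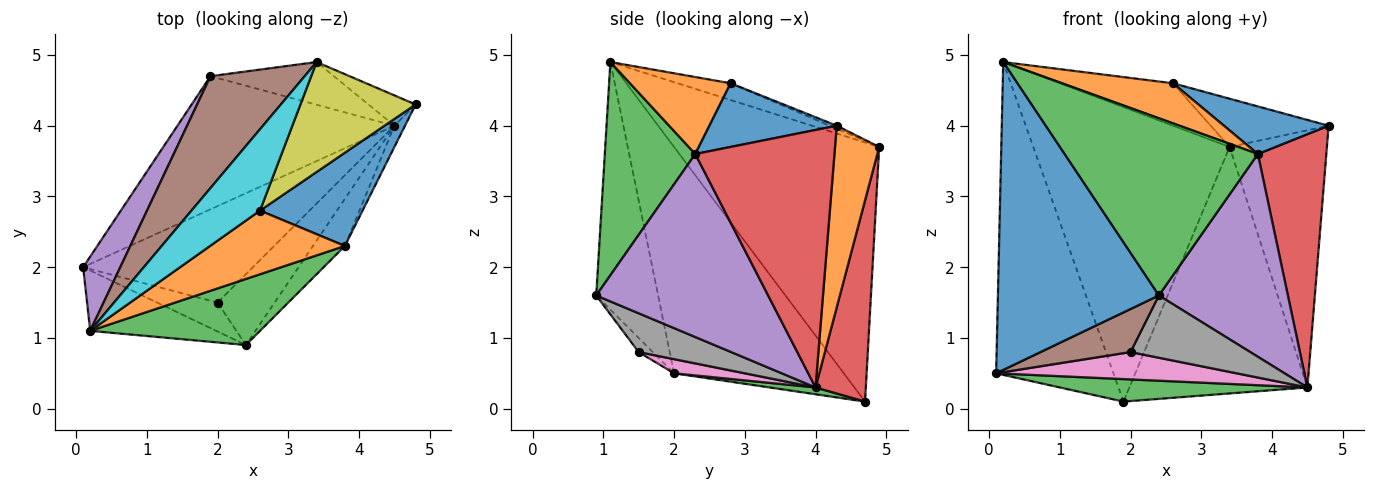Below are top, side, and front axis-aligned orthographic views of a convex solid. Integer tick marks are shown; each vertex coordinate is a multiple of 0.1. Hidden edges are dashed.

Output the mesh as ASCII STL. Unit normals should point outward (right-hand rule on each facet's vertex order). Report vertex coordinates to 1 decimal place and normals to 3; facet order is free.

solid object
 facet normal -0.353 -0.918 -0.180
  outer loop
   vertex 0.2 1.1 4.9
   vertex 0.1 2.0 0.5
   vertex 2.4 0.9 1.6
  endloop
 endfacet
 facet normal 0.411 0.905 -0.107
  outer loop
   vertex 3.4 4.9 3.7
   vertex 4.8 4.3 4.0
   vertex 4.5 4.0 0.3
  endloop
 endfacet
 facet normal 0.402 -0.858 0.320
  outer loop
   vertex 3.8 2.3 3.6
   vertex 0.2 1.1 4.9
   vertex 2.4 0.9 1.6
  endloop
 endfacet
 facet normal 0.897 -0.441 -0.037
  outer loop
   vertex 3.8 2.3 3.6
   vertex 4.5 4.0 0.3
   vertex 4.8 4.3 4.0
  endloop
 endfacet
 facet normal 0.792 -0.595 -0.138
  outer loop
   vertex 3.8 2.3 3.6
   vertex 2.4 0.9 1.6
   vertex 4.5 4.0 0.3
  endloop
 endfacet
 facet normal -0.129 -0.823 -0.553
  outer loop
   vertex 2.0 1.5 0.8
   vertex 2.4 0.9 1.6
   vertex 0.1 2.0 0.5
  endloop
 endfacet
 facet normal 0.080 -0.272 -0.959
  outer loop
   vertex 2.0 1.5 0.8
   vertex 0.1 2.0 0.5
   vertex 4.5 4.0 0.3
  endloop
 endfacet
 facet normal 0.455 -0.588 -0.669
  outer loop
   vertex 2.0 1.5 0.8
   vertex 4.5 4.0 0.3
   vertex 2.4 0.9 1.6
  endloop
 endfacet
 facet normal -0.024 0.402 0.916
  outer loop
   vertex 2.6 2.8 4.6
   vertex 4.8 4.3 4.0
   vertex 3.4 4.9 3.7
  endloop
 endfacet
 facet normal -0.212 0.452 0.866
  outer loop
   vertex 2.6 2.8 4.6
   vertex 3.4 4.9 3.7
   vertex 0.2 1.1 4.9
  endloop
 endfacet
 facet normal 0.484 -0.398 0.780
  outer loop
   vertex 2.6 2.8 4.6
   vertex 3.8 2.3 3.6
   vertex 4.8 4.3 4.0
  endloop
 endfacet
 facet normal 0.435 -0.480 0.762
  outer loop
   vertex 2.6 2.8 4.6
   vertex 0.2 1.1 4.9
   vertex 3.8 2.3 3.6
  endloop
 endfacet
 facet normal 0.031 -0.167 -0.986
  outer loop
   vertex 1.9 4.7 0.1
   vertex 4.5 4.0 0.3
   vertex 0.1 2.0 0.5
  endloop
 endfacet
 facet normal 0.268 0.949 -0.164
  outer loop
   vertex 1.9 4.7 0.1
   vertex 3.4 4.9 3.7
   vertex 4.5 4.0 0.3
  endloop
 endfacet
 facet normal -0.815 0.563 0.134
  outer loop
   vertex 1.9 4.7 0.1
   vertex 0.1 2.0 0.5
   vertex 0.2 1.1 4.9
  endloop
 endfacet
 facet normal -0.699 0.669 0.254
  outer loop
   vertex 1.9 4.7 0.1
   vertex 0.2 1.1 4.9
   vertex 3.4 4.9 3.7
  endloop
 endfacet
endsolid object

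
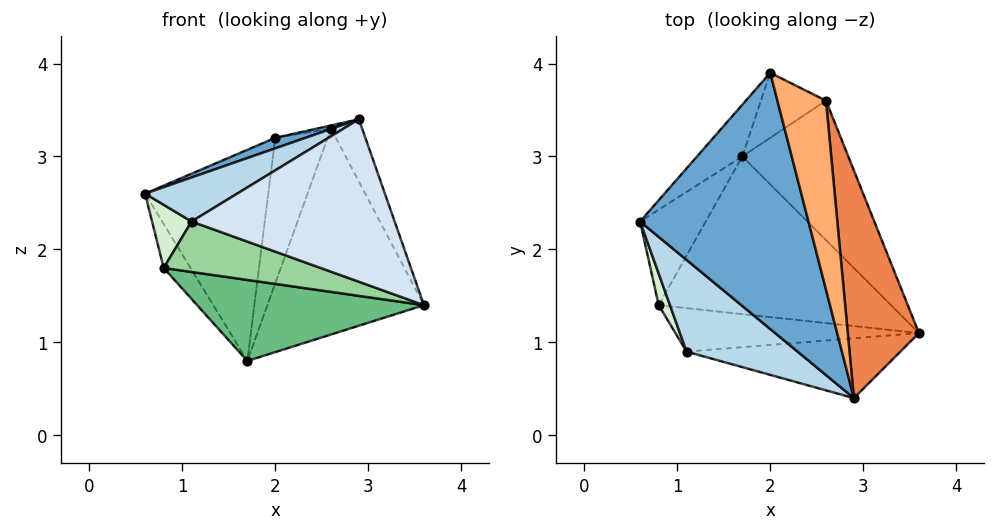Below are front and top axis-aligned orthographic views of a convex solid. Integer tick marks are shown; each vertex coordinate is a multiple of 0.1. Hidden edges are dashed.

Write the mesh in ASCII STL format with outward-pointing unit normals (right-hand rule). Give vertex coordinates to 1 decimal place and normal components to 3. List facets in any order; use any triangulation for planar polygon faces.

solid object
 facet normal -0.356 -0.038 0.934
  outer loop
   vertex 2.9 0.4 3.4
   vertex 2.0 3.9 3.2
   vertex 0.6 2.3 2.6
  endloop
 endfacet
 facet normal -0.710 0.684 -0.168
  outer loop
   vertex 1.7 3.0 0.8
   vertex 0.6 2.3 2.6
   vertex 2.0 3.9 3.2
  endloop
 endfacet
 facet normal -0.557 -0.359 0.749
  outer loop
   vertex 1.1 0.9 2.3
   vertex 2.9 0.4 3.4
   vertex 0.6 2.3 2.6
  endloop
 endfacet
 facet normal -0.049 -0.937 -0.345
  outer loop
   vertex 1.1 0.9 2.3
   vertex 3.6 1.1 1.4
   vertex 2.9 0.4 3.4
  endloop
 endfacet
 facet normal 0.928 0.098 0.359
  outer loop
   vertex 2.6 3.6 3.3
   vertex 2.9 0.4 3.4
   vertex 3.6 1.1 1.4
  endloop
 endfacet
 facet normal -0.156 0.016 0.988
  outer loop
   vertex 2.6 3.6 3.3
   vertex 2.0 3.9 3.2
   vertex 2.9 0.4 3.4
  endloop
 endfacet
 facet normal 0.709 0.584 -0.395
  outer loop
   vertex 2.6 3.6 3.3
   vertex 3.6 1.1 1.4
   vertex 1.7 3.0 0.8
  endloop
 endfacet
 facet normal 0.464 0.809 -0.361
  outer loop
   vertex 2.6 3.6 3.3
   vertex 1.7 3.0 0.8
   vertex 2.0 3.9 3.2
  endloop
 endfacet
 facet normal -0.173 -0.450 -0.876
  outer loop
   vertex 0.8 1.4 1.8
   vertex 1.7 3.0 0.8
   vertex 3.6 1.1 1.4
  endloop
 endfacet
 facet normal -0.172 -0.746 -0.643
  outer loop
   vertex 0.8 1.4 1.8
   vertex 3.6 1.1 1.4
   vertex 1.1 0.9 2.3
  endloop
 endfacet
 facet normal -0.869 0.207 -0.450
  outer loop
   vertex 0.8 1.4 1.8
   vertex 0.6 2.3 2.6
   vertex 1.7 3.0 0.8
  endloop
 endfacet
 facet normal -0.913 -0.365 0.183
  outer loop
   vertex 0.8 1.4 1.8
   vertex 1.1 0.9 2.3
   vertex 0.6 2.3 2.6
  endloop
 endfacet
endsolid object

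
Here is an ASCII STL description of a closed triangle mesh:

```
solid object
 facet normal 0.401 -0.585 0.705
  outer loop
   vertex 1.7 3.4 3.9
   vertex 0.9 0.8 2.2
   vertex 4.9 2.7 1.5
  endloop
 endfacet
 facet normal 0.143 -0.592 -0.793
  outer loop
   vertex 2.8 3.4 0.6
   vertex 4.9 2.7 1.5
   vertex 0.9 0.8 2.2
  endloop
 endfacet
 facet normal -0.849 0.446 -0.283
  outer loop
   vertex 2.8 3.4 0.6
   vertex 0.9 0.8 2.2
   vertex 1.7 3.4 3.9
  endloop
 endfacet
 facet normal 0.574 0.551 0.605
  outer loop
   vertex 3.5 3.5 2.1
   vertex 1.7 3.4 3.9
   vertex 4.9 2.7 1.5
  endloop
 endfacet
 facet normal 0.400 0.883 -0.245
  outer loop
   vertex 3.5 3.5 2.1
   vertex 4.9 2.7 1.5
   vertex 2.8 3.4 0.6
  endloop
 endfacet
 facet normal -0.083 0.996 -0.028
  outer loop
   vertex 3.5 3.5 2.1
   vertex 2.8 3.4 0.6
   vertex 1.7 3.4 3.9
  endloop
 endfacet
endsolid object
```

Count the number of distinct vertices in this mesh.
5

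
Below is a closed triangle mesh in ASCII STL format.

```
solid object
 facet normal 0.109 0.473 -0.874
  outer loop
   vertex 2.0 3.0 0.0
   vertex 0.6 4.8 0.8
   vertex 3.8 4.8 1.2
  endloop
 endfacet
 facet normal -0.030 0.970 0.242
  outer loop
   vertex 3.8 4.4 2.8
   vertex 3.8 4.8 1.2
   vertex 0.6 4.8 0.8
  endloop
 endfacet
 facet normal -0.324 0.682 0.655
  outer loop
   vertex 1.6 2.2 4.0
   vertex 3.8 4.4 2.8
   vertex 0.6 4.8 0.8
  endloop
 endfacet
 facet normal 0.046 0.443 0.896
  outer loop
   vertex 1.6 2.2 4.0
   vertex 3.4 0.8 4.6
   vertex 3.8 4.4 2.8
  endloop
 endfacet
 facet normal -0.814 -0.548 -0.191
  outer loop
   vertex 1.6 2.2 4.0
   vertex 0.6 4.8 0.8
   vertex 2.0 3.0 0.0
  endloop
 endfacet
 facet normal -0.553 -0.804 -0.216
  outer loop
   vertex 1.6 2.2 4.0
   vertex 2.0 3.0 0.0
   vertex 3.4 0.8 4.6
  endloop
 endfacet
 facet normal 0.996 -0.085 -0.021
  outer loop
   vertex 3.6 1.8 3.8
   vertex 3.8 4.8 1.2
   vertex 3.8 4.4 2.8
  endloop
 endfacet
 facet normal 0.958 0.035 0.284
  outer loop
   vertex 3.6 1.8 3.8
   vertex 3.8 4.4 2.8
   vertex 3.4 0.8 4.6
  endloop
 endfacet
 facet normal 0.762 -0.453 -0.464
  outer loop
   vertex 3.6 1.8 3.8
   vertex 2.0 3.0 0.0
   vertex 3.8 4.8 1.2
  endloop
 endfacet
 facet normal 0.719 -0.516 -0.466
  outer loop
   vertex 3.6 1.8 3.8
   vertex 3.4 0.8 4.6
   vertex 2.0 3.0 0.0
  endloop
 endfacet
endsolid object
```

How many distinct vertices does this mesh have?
7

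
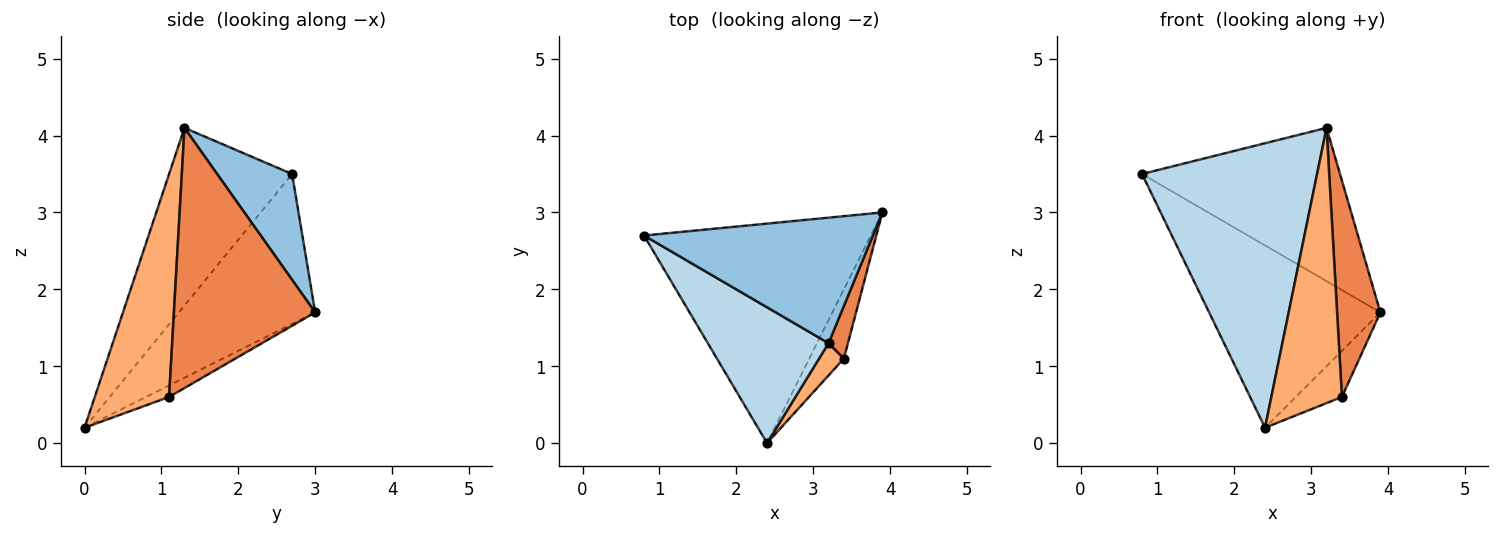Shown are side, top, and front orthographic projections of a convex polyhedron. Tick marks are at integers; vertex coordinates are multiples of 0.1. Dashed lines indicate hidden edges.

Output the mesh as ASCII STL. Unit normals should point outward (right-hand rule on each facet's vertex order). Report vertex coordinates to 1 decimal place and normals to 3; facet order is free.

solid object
 facet normal -0.453 0.569 -0.686
  outer loop
   vertex 2.4 0.0 0.2
   vertex 0.8 2.7 3.5
   vertex 3.9 3.0 1.7
  endloop
 endfacet
 facet normal 0.281 0.743 0.608
  outer loop
   vertex 3.2 1.3 4.1
   vertex 3.9 3.0 1.7
   vertex 0.8 2.7 3.5
  endloop
 endfacet
 facet normal -0.536 -0.762 0.364
  outer loop
   vertex 3.2 1.3 4.1
   vertex 0.8 2.7 3.5
   vertex 2.4 0.0 0.2
  endloop
 endfacet
 facet normal -0.267 0.535 -0.802
  outer loop
   vertex 3.4 1.1 0.6
   vertex 2.4 0.0 0.2
   vertex 3.9 3.0 1.7
  endloop
 endfacet
 facet normal 0.954 -0.292 0.071
  outer loop
   vertex 3.4 1.1 0.6
   vertex 3.9 3.0 1.7
   vertex 3.2 1.3 4.1
  endloop
 endfacet
 facet normal 0.723 -0.686 0.081
  outer loop
   vertex 3.4 1.1 0.6
   vertex 3.2 1.3 4.1
   vertex 2.4 0.0 0.2
  endloop
 endfacet
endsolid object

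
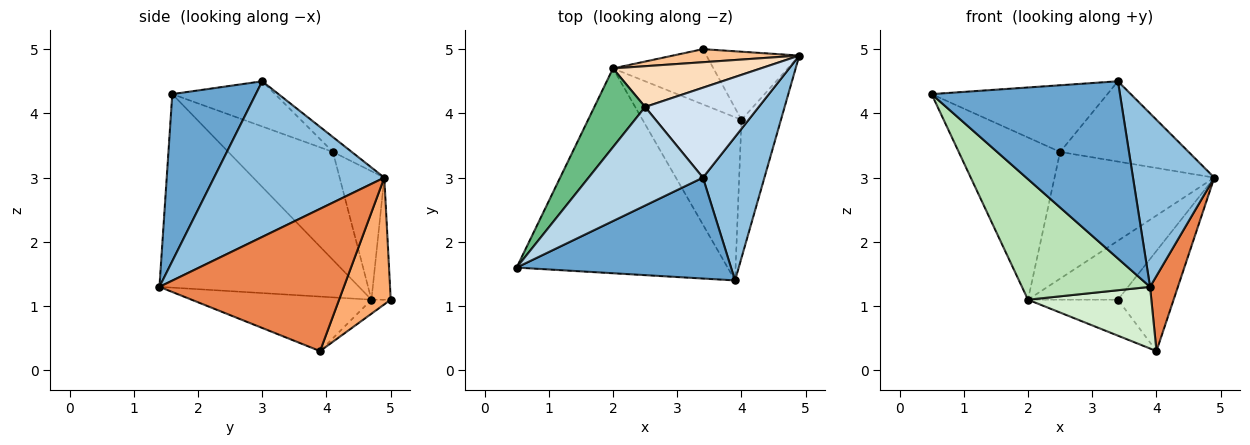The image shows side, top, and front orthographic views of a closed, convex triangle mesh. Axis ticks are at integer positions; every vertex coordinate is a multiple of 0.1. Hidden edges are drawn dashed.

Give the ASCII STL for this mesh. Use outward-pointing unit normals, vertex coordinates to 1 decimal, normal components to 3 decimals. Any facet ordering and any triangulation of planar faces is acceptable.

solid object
 facet normal 0.360 -0.811 0.462
  outer loop
   vertex 3.4 3.0 4.5
   vertex 0.5 1.6 4.3
   vertex 3.9 1.4 1.3
  endloop
 endfacet
 facet normal 0.850 -0.406 0.336
  outer loop
   vertex 3.4 3.0 4.5
   vertex 3.9 1.4 1.3
   vertex 4.9 4.9 3.0
  endloop
 endfacet
 facet normal -0.311 0.532 0.787
  outer loop
   vertex 2.5 4.1 3.4
   vertex 0.5 1.6 4.3
   vertex 3.4 3.0 4.5
  endloop
 endfacet
 facet normal -0.097 0.663 0.742
  outer loop
   vertex 2.5 4.1 3.4
   vertex 3.4 3.0 4.5
   vertex 4.9 4.9 3.0
  endloop
 endfacet
 facet normal 0.954 -0.144 -0.265
  outer loop
   vertex 4.0 3.9 0.3
   vertex 4.9 4.9 3.0
   vertex 3.9 1.4 1.3
  endloop
 endfacet
 facet normal 0.609 0.656 -0.446
  outer loop
   vertex 4.0 3.9 0.3
   vertex 3.4 5.0 1.1
   vertex 4.9 4.9 3.0
  endloop
 endfacet
 facet normal -0.205 0.956 0.212
  outer loop
   vertex 2.0 4.7 1.1
   vertex 4.9 4.9 3.0
   vertex 3.4 5.0 1.1
  endloop
 endfacet
 facet normal -0.257 0.920 0.296
  outer loop
   vertex 2.0 4.7 1.1
   vertex 2.5 4.1 3.4
   vertex 4.9 4.9 3.0
  endloop
 endfacet
 facet normal -0.680 0.659 0.320
  outer loop
   vertex 2.0 4.7 1.1
   vertex 0.5 1.6 4.3
   vertex 2.5 4.1 3.4
  endloop
 endfacet
 facet normal -0.116 0.542 -0.832
  outer loop
   vertex 2.0 4.7 1.1
   vertex 3.4 5.0 1.1
   vertex 4.0 3.9 0.3
  endloop
 endfacet
 facet normal -0.620 -0.398 -0.676
  outer loop
   vertex 2.0 4.7 1.1
   vertex 3.9 1.4 1.3
   vertex 0.5 1.6 4.3
  endloop
 endfacet
 facet normal -0.458 -0.314 -0.831
  outer loop
   vertex 2.0 4.7 1.1
   vertex 4.0 3.9 0.3
   vertex 3.9 1.4 1.3
  endloop
 endfacet
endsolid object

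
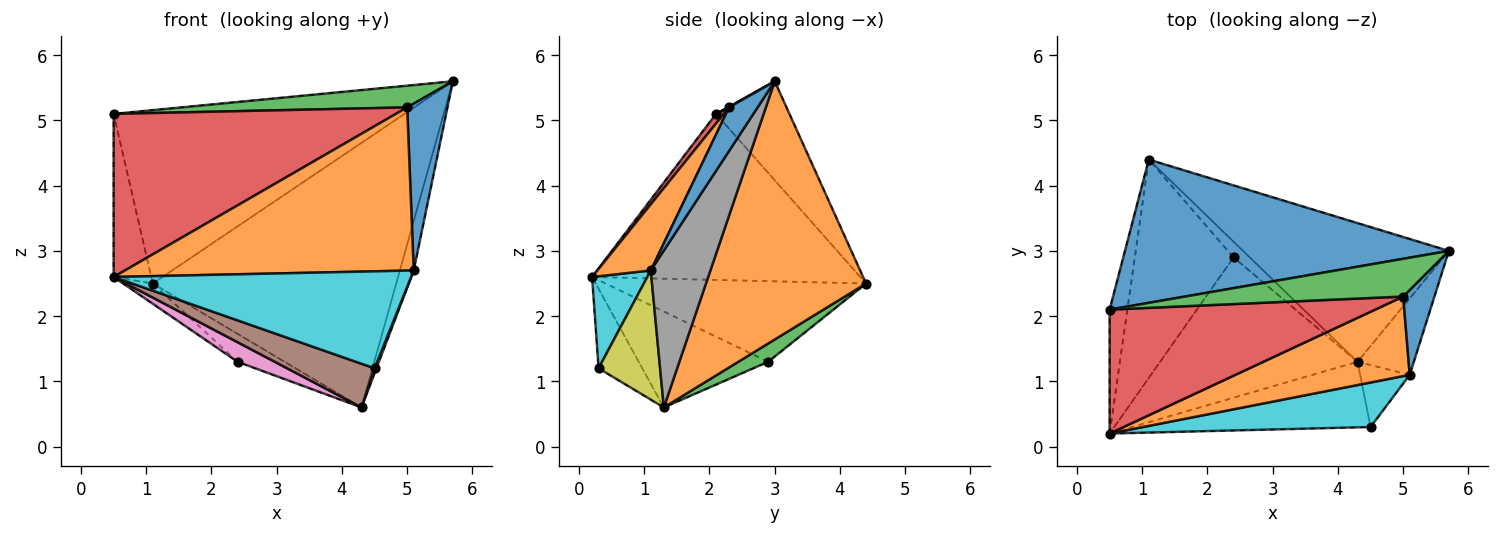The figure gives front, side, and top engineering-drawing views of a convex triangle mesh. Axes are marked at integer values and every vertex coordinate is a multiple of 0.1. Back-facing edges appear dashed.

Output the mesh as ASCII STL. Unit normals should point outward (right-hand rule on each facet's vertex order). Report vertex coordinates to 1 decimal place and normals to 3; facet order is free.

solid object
 facet normal -0.191 0.757 0.625
  outer loop
   vertex 1.1 4.4 2.5
   vertex 0.5 2.1 5.1
   vertex 5.7 3.0 5.6
  endloop
 endfacet
 facet normal 0.503 0.765 -0.401
  outer loop
   vertex 4.3 1.3 0.6
   vertex 1.1 4.4 2.5
   vertex 5.7 3.0 5.6
  endloop
 endfacet
 facet normal 0.484 0.763 -0.429
  outer loop
   vertex 2.4 2.9 1.3
   vertex 1.1 4.4 2.5
   vertex 4.3 1.3 0.6
  endloop
 endfacet
 facet normal -0.985 0.138 -0.105
  outer loop
   vertex 0.5 0.2 2.6
   vertex 0.5 2.1 5.1
   vertex 1.1 4.4 2.5
  endloop
 endfacet
 facet normal -0.631 0.072 -0.773
  outer loop
   vertex 0.5 0.2 2.6
   vertex 1.1 4.4 2.5
   vertex 2.4 2.9 1.3
  endloop
 endfacet
 facet normal -0.267 -0.535 -0.802
  outer loop
   vertex 0.5 0.2 2.6
   vertex 4.3 1.3 0.6
   vertex 4.5 0.3 1.2
  endloop
 endfacet
 facet normal -0.434 -0.125 -0.892
  outer loop
   vertex 0.5 0.2 2.6
   vertex 2.4 2.9 1.3
   vertex 4.3 1.3 0.6
  endloop
 endfacet
 facet normal 0.920 0.213 -0.330
  outer loop
   vertex 5.1 1.1 2.7
   vertex 4.3 1.3 0.6
   vertex 5.7 3.0 5.6
  endloop
 endfacet
 facet normal 0.933 -0.028 -0.358
  outer loop
   vertex 5.1 1.1 2.7
   vertex 4.5 0.3 1.2
   vertex 4.3 1.3 0.6
  endloop
 endfacet
 facet normal 0.166 -0.896 0.411
  outer loop
   vertex 5.1 1.1 2.7
   vertex 0.5 0.2 2.6
   vertex 4.5 0.3 1.2
  endloop
 endfacet
 facet normal 0.535 -0.753 0.383
  outer loop
   vertex 5.0 2.3 5.2
   vertex 5.1 1.1 2.7
   vertex 5.7 3.0 5.6
  endloop
 endfacet
 facet normal 0.164 -0.887 0.432
  outer loop
   vertex 5.0 2.3 5.2
   vertex 0.5 0.2 2.6
   vertex 5.1 1.1 2.7
  endloop
 endfacet
 facet normal 0.003 -0.498 0.867
  outer loop
   vertex 5.0 2.3 5.2
   vertex 5.7 3.0 5.6
   vertex 0.5 2.1 5.1
  endloop
 endfacet
 facet normal 0.022 -0.796 0.605
  outer loop
   vertex 5.0 2.3 5.2
   vertex 0.5 2.1 5.1
   vertex 0.5 0.2 2.6
  endloop
 endfacet
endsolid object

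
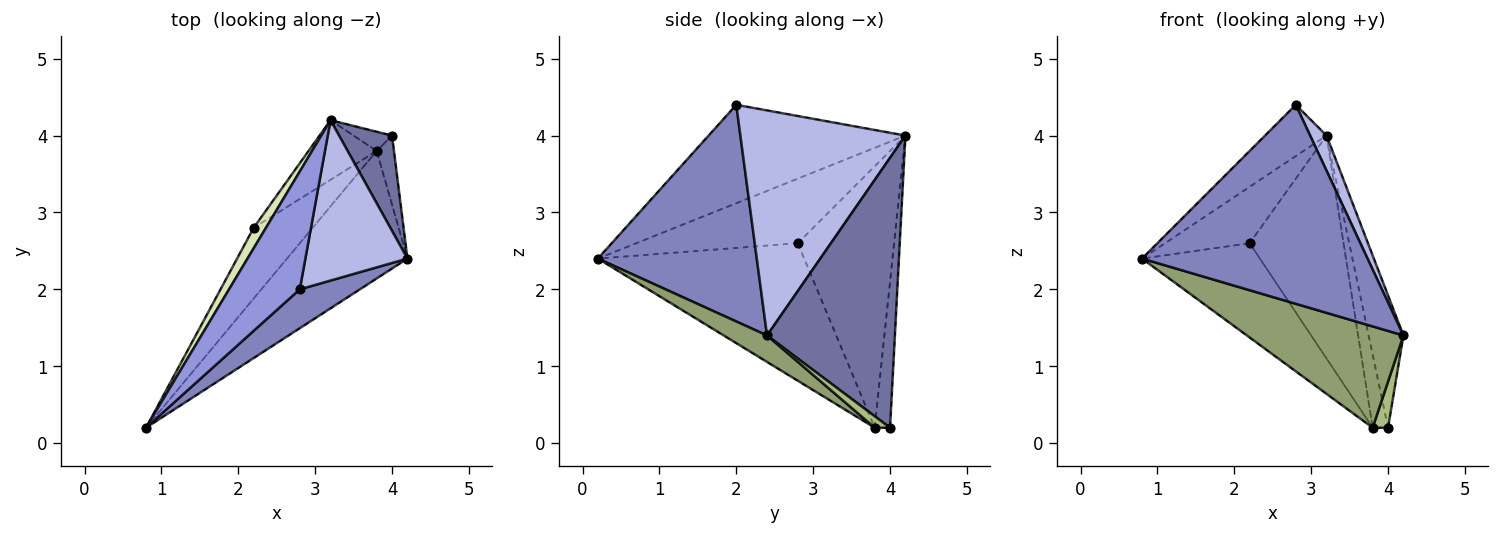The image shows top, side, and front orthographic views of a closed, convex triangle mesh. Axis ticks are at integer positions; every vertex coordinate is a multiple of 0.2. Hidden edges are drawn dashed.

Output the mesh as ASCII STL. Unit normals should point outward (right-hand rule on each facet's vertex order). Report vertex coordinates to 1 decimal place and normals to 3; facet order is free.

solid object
 facet normal 0.948 0.258 0.186
  outer loop
   vertex 4.0 4.0 0.2
   vertex 3.2 4.2 4.0
   vertex 4.2 2.4 1.4
  endloop
 endfacet
 facet normal 0.569 -0.807 0.158
  outer loop
   vertex 2.8 2.0 4.4
   vertex 0.8 0.2 2.4
   vertex 4.2 2.4 1.4
  endloop
 endfacet
 facet normal -0.787 0.246 0.566
  outer loop
   vertex 2.8 2.0 4.4
   vertex 3.2 4.2 4.0
   vertex 0.8 0.2 2.4
  endloop
 endfacet
 facet normal 0.907 -0.090 0.411
  outer loop
   vertex 2.8 2.0 4.4
   vertex 4.2 2.4 1.4
   vertex 3.2 4.2 4.0
  endloop
 endfacet
 facet normal 0.170 -0.613 -0.772
  outer loop
   vertex 3.8 3.8 0.2
   vertex 4.2 2.4 1.4
   vertex 0.8 0.2 2.4
  endloop
 endfacet
 facet normal 0.485 -0.485 -0.728
  outer loop
   vertex 3.8 3.8 0.2
   vertex 4.0 4.0 0.2
   vertex 4.2 2.4 1.4
  endloop
 endfacet
 facet normal -0.695 0.695 -0.183
  outer loop
   vertex 3.8 3.8 0.2
   vertex 3.2 4.2 4.0
   vertex 4.0 4.0 0.2
  endloop
 endfacet
 facet normal -0.873 0.458 0.166
  outer loop
   vertex 2.2 2.8 2.6
   vertex 0.8 0.2 2.4
   vertex 3.2 4.2 4.0
  endloop
 endfacet
 facet normal -0.814 0.465 -0.349
  outer loop
   vertex 2.2 2.8 2.6
   vertex 3.8 3.8 0.2
   vertex 0.8 0.2 2.4
  endloop
 endfacet
 facet normal -0.704 0.686 -0.183
  outer loop
   vertex 2.2 2.8 2.6
   vertex 3.2 4.2 4.0
   vertex 3.8 3.8 0.2
  endloop
 endfacet
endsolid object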